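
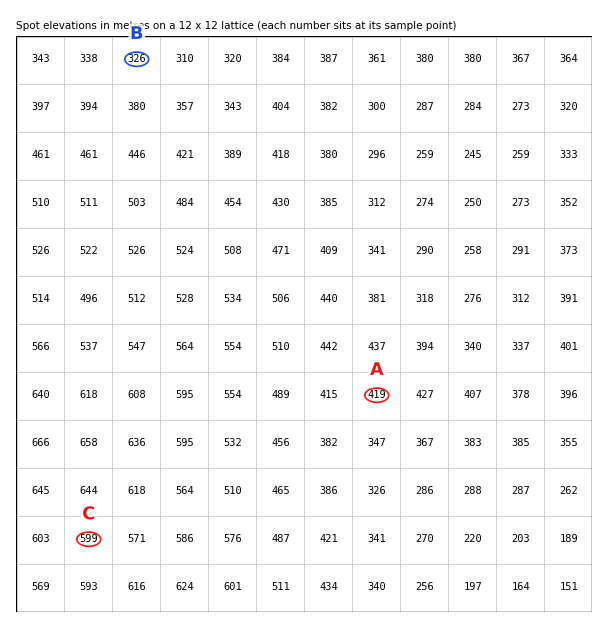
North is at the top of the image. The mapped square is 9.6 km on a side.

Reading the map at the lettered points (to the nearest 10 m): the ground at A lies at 420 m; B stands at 330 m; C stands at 600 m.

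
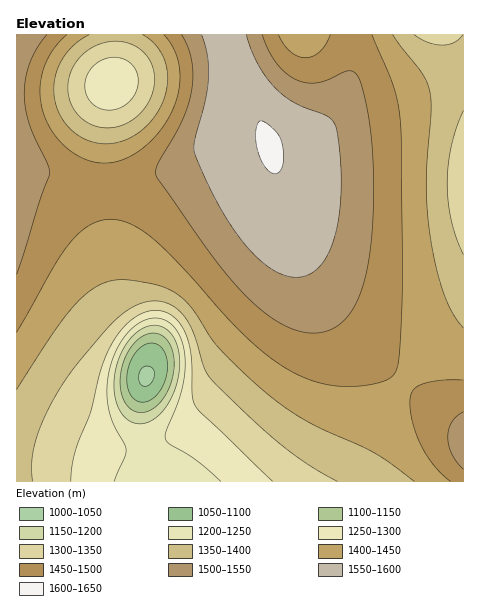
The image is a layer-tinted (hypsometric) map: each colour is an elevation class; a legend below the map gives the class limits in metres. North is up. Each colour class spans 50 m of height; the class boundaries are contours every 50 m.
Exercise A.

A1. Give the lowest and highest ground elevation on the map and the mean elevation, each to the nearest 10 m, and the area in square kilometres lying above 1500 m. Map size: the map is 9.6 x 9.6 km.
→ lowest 1040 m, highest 1600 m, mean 1430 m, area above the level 23.3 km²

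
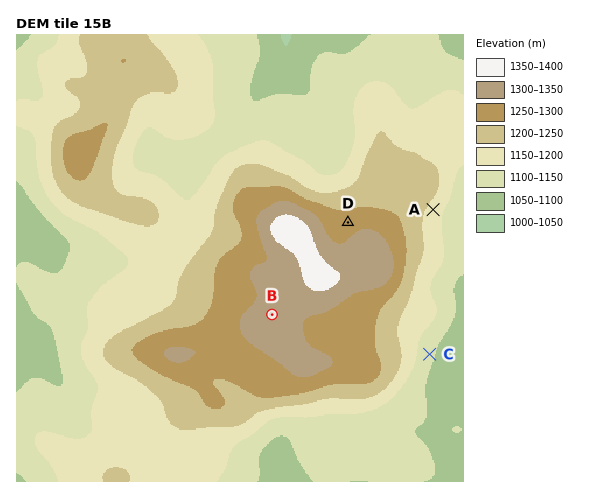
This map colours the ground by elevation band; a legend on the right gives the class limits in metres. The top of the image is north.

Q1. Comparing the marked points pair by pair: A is below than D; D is above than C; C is below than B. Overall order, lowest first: C A D B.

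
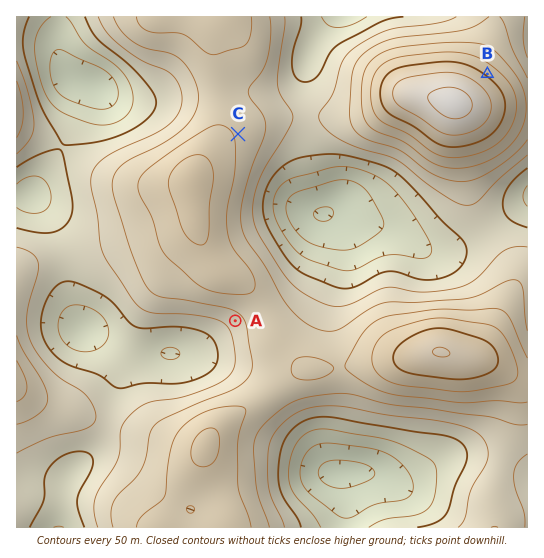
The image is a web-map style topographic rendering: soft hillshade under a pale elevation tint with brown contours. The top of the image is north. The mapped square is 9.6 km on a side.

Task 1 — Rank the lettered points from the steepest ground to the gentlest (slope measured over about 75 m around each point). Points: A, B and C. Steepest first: B A C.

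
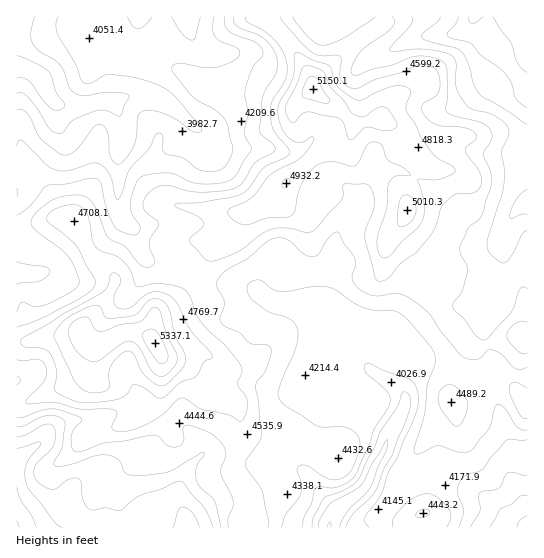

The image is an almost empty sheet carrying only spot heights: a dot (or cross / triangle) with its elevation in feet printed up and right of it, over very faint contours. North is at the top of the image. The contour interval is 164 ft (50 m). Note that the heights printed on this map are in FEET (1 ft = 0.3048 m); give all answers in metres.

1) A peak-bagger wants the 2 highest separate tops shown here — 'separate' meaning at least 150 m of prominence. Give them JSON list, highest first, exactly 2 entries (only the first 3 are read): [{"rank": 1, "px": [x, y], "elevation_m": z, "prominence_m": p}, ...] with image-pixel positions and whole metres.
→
[{"rank": 1, "px": [155, 343], "elevation_m": 1627, "prominence_m": 551}, {"rank": 2, "px": [313, 89], "elevation_m": 1570, "prominence_m": 194}]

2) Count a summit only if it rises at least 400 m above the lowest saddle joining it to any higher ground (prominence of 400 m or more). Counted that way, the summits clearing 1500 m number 1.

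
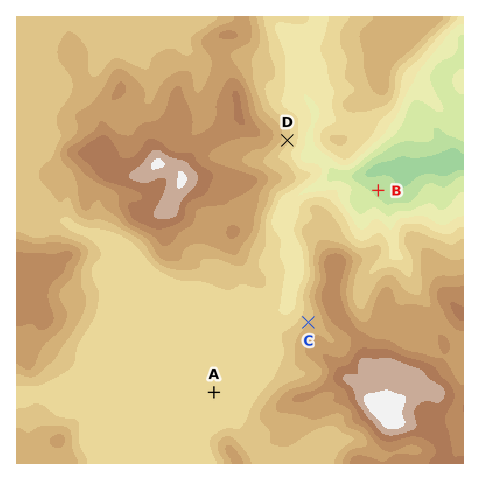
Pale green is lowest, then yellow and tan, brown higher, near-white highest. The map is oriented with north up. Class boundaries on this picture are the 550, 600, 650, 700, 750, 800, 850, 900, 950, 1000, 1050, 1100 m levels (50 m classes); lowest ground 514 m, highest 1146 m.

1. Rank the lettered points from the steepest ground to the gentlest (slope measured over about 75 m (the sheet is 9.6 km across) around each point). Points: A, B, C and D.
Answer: D C B A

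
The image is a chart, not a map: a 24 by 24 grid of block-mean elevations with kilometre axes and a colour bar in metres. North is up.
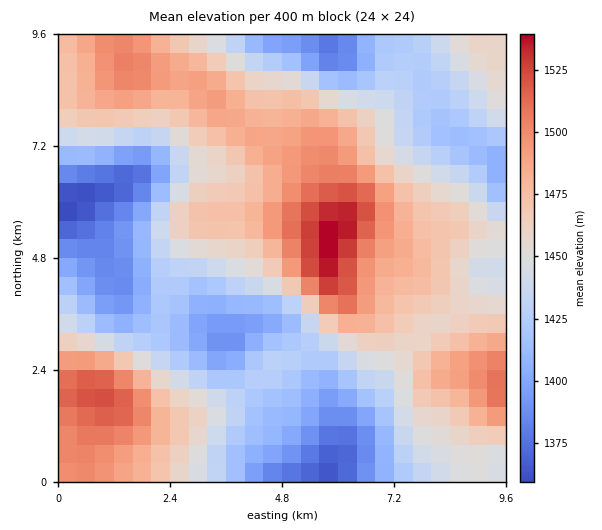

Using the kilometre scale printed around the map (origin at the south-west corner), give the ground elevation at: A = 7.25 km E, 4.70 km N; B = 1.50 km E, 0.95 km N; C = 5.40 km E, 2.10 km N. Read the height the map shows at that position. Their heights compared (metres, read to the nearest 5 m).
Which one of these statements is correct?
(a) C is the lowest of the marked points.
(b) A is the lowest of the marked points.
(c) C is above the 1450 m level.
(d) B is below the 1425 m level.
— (a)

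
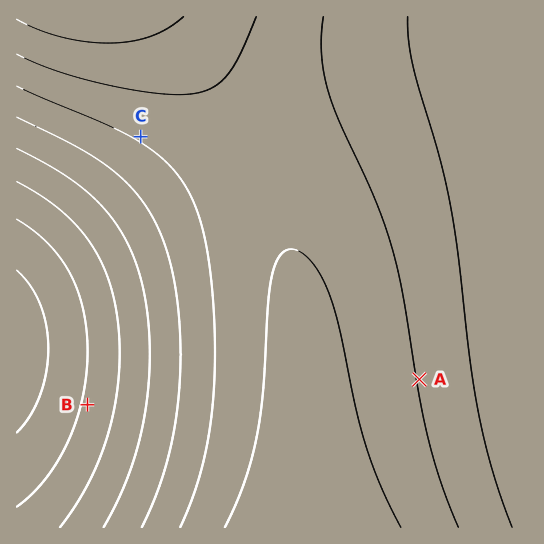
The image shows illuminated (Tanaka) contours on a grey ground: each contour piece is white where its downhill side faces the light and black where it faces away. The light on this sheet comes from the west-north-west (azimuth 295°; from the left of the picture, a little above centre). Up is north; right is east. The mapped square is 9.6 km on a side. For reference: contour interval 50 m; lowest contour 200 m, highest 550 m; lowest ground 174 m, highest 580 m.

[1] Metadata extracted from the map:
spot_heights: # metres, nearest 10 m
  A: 450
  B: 260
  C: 460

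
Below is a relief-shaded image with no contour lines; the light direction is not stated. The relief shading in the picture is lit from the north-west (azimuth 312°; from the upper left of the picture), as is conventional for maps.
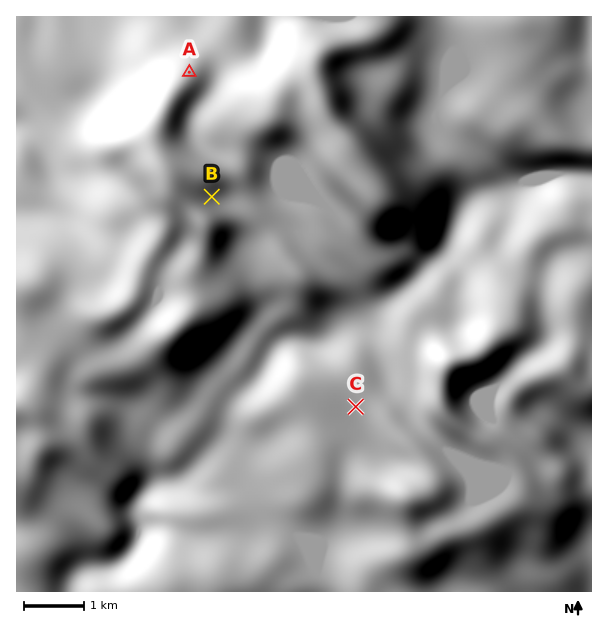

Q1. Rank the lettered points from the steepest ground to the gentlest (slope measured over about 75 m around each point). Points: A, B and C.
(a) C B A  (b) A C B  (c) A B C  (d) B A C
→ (c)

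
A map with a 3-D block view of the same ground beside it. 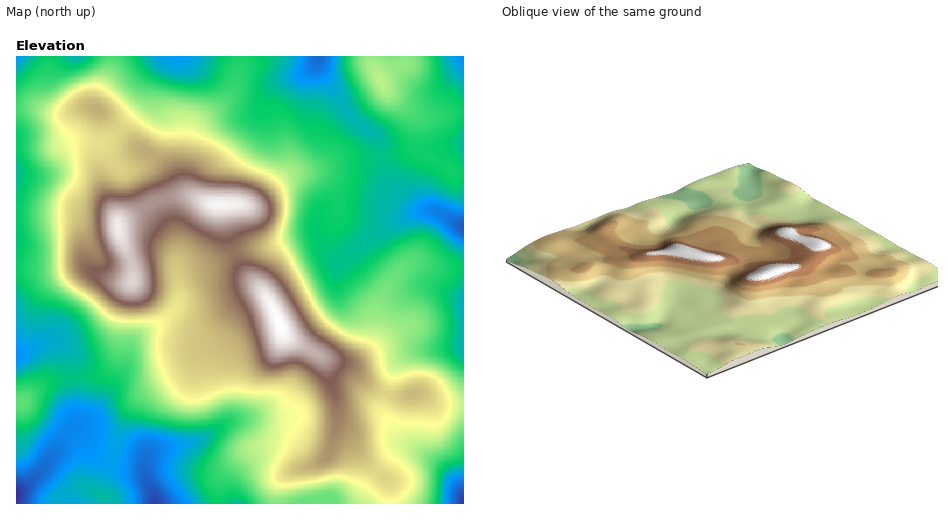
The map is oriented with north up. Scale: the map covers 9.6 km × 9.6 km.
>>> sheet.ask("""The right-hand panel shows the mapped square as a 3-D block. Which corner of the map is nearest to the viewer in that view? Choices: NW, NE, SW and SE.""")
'NE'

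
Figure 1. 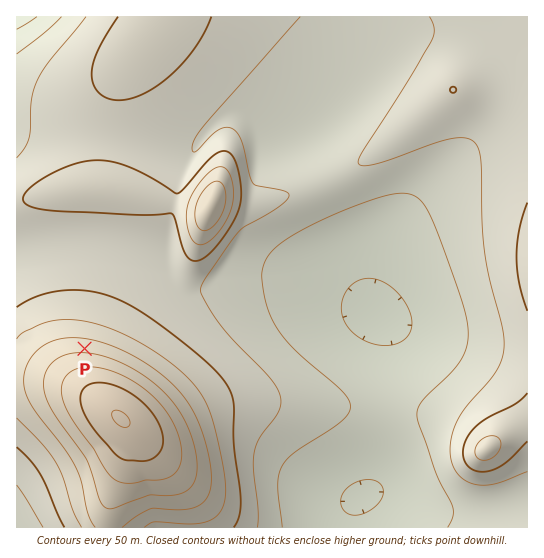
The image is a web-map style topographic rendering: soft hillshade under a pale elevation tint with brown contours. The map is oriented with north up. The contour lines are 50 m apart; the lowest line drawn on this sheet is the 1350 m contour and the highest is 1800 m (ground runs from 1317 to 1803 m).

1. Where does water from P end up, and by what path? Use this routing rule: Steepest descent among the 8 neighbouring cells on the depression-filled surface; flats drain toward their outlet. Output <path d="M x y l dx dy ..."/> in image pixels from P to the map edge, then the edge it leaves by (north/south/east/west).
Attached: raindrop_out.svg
<path d="M85 349l0-99-4-4-47 0-1 1-16 2"/>
exit: west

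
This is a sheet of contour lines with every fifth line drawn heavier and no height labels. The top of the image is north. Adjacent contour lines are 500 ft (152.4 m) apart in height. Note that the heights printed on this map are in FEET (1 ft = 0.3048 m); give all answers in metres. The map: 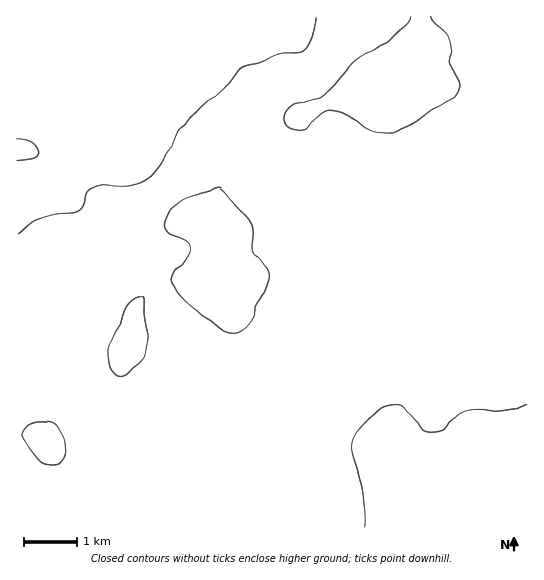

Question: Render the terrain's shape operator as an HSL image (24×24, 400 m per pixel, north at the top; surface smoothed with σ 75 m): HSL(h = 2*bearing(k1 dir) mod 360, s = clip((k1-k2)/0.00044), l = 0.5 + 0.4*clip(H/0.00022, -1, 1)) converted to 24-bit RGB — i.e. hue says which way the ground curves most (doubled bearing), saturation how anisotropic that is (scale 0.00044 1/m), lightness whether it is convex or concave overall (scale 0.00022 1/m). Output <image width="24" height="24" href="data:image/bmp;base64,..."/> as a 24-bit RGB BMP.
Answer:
<image width="24" height="24" href="data:image/bmp;base64,Qk32BgAAAAAAADYAAAAoAAAAGAAAABgAAAABABgAAAAAAMAGAAATCwAAEwsAAAAAAAAAAAAA9tXijgWsfHWBgH9/gIB/gIB/gIB/gIB/gIB/gIB/gIB/gIB/gIB/f3+AITd2n2BquKFlp1REd2M2gLA1jqxOZn92eoaDg4uDWycAdFkBRoE5fIB9gIB/gIB/gIB/gIB/gIB/gIB/gIB/gIB/gIB/gH9/LCJUhINSvLFji25UtX22oLy9tI6NW4JtX39ig4ZpdBBu/+WXAME5JoV4f3+AgIB/gIB/gIB/gIB/gIB/gIB/gIB/f3+Ag1iGYzGKVXOHvZlxbrWKX9G9lcbLw2XLvneZZ2J8gH9fCC2s5PXWwNvzByh3fX6AgH9/gXdwgYRWeIF3f4B/gIB/gIB/f3+AR2CRQC/Qk2nKvNTJo9S/W+TTRknV1C3f1qbAn4PYmIvTdqj/8fXWzxhZSxQ+UG0bVWYupiY2kNhpLKCPfn+Af4B/f4CAf3+AcYF9FlxsX6DA0LS63MalNNhXDBMudU+31+zqhZLstK3uXZDF8EWf/1irpCzN0auzH4KiY8PF2NWbMld0c32Af4B/f4B/gIB/f4CAPnp8J4Bhab125+3e1ojUDQ9hQeSSg8F0cD5QlnUmVEYlPyYm7lRny2Sx1JaNaEWgNHNc06xvkXVFH2k3c4F4f4B/f4B/f3+Ae4CAIIxgHtMVlLUQlh4FalcdUX4MRkUJQzIbxLxjbkFrVEBWmpZWynWHxYyOz4ymN6LIgZOz1oLEvFhpE14lXYFkf4B/f4B/f4B/d4F2d4NMf3tEgnVbgH52gIB2foB2N3lcbbo1Ry9YhGJeSppep3SYvqWg1LSoXH6hYF99lV985Ed207BMBYBHYIOEf4B/f4B/gIB/f3+Af4B/f3+Af3+AgIB/f3+AdoF+bYdeNyGAsIdgUMNtQ2+NwJx81MGLjWCNcUh0dCc5sWA08vXQLMSyHFJpf4B/f4B/f4B/f3+AgH9/gIB/gH+Af4B/f4B/f4B/e39+Jwd84sSgZsuAIE+IxZWY1aeRllJ1ciF0tUefv+TN5PDWs1B6DjYyP35PfoB/f4B/f4B/gH9/f4CAf3+AgH9/gIB/f3+Afn6ABgwv8d2ZmM1lGVFunF2tz5ybxHXVMBb2x9br1e3n06XW557tb2XpJJzSX22Ef4B/f4B/f4B/gIB/gIB/f4B/f3+Af3+Af4CABwYw6O+b1tyPIldiKZOKw6aWq1BCHWM2oNFXwblkoWtAp7hatj+fkzJsRHFbfIB9f4B/f4B/f4B/f4CAf3+AgH+AgIB/f4B/ACfW0vnt6Njzn2DvJneTeCE49QAMkr42Rb8YingotcJTqpRJYzw8hVCxfni6Q5SNf3+Af4B/f4B/f4B/gIB/gH9/gIB/f3+AHZbddM6Elyw2lRMZjzFaHUGp2dDx8drwrpLQn9fSf73Lx1O/i6PAPmifroyeeUyjfn6Af4B/f4B/f4B/f4B/f3+AgH9/gIB/NUEHIi4FaR4jj8rVpN/6WZz/a1zm7t3t55Ly3qKMcEhWYa9trWSYhUmJiIxkg195f3+Af4B/f4B/f4B/f4B/f4B/gIB/f3+AfZIcArIpALdyTfJ1K9FWEw0mZT4g0Y8Vtgks+L6YnXGOpZJGUkQxhYJHUX9bfX2AgH9+f4B8f4B/f4B/f4B/f4B/gH9/gH560+P4mLzsKZh/Np0QPkEYFg8kWnA3tKxEV7298t3Z1WzZ6EKQlTdFf68wLn9DYUAubDgGXnMAIW0RaYFqf4B/f4B/glpysTcV0atrtDFeo2NvhKRiLkZOETpKOn2Ktb2YR5dS0sc6qCRz8i1z3JLH4c++Py1nPQ8y2Xpz7eW7L68kATgFLnU0f2txfhx20dOzsJ1blmp5oaqJnXmSTkiYJVR1FJWCZMCmsYLMv5Gmcx6n4MLhwb/j9NP4yzb/VIH3yfj62qbz/7DfuWFWClUcCGErI6bcwdTUo59rjY1xpbGLdYWeaUeVXVuDIIRWF4Q0MXZkyVdyN4jCnOHa1d/td17774D/78HromBybDBi5pWY4NrxwdP/X6P/CnSqga56npF+g6d2erVxb1yLgzGHkYBlW4RiNXcwDyQWbmsknetQGpAlqNMdJA8igRxK983S137kYkbQ2erc6PLVO5KKbTp5MjZpYpBTm5RvtqZioLY0LVlPQDyTt424ok50gGRDIjo8GKMqlulPR3pDhY06LRA0Hqc3YPJsumLy55vz1cyw78O4vECQNC9TVnFXTHhYlo+Rroid18q6MHGvLlZyeE5zv22rp5fIRFPac9G9g7tZZ3ZFVFg3JCA3xNs1VJMAGSgLck8A/84e1csY1ywxVTiYfoGZU1qE"/>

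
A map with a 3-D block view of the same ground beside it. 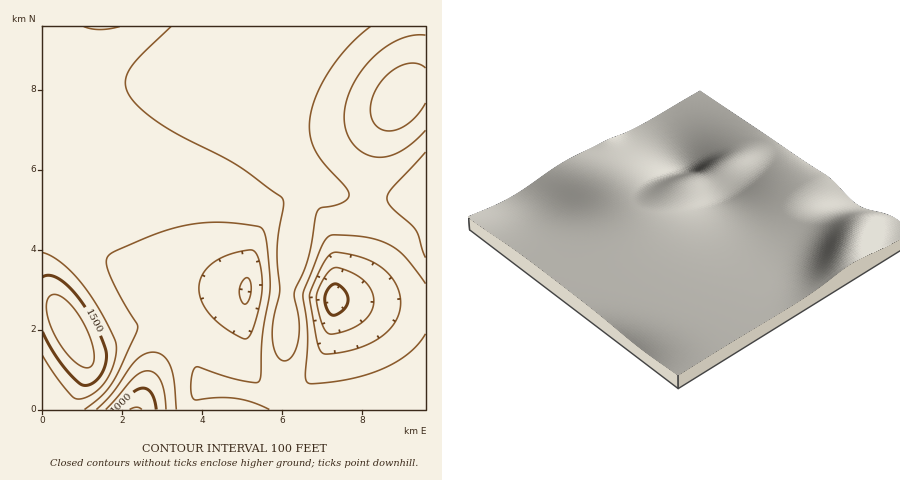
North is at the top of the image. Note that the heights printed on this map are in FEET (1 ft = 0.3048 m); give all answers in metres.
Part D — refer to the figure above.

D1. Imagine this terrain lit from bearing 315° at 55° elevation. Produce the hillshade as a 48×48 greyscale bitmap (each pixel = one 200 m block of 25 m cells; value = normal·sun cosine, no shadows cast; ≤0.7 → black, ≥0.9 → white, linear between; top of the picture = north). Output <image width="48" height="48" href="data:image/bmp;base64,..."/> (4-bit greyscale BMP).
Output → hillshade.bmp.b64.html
<image width="48" height="48" href="data:image/bmp;base64,Qk32BAAAAAAAAHYAAAAoAAAAMAAAADAAAAABAAQAAAAAAIAEAAATCwAAEwsAABAAAAAAAAAAAAAAABEREQAiIiIAMzMzAERERABVVVUAZmZmAHd3dwCIiIgAmZmZAKqqqgC7u7sAzMzMAN3d3QDu7u4A////AJmYYxABNoq8y5iIiIiZmZmaqqqqqqqqqpmZdCABNXq8y6mIiImZmZmaqqqqqqqqqpmZhSEAJHmru6mZmZmZmYmaqqqqqqqqqqmZhkEAJGiru6mZmZmamYiJqqqqqqqqqqmZh1MRJFeau6mZmZmqmYd4qqqqqqqqqqmZh2QiNFeJqqmZmZqqqXZnmqqqqqqqqqmZh3VDRFeJqqmZmaq7qXZmiru7u7qqqqqZh3ZlVWeJmqmZmaq7uYZWeru7u7uqqqqZh3d3ZneImZmZmarMuoZVebu7u7u6qqqph3d4h3iImZmZmavNy4ZEabu7u7u7qqqph3eIiIiJmZmZmZvN25ZEWLu7u7u7qrqph3eImZmZmZmZmZvd3JdEWKu7u7u6qruph3iImZmZmZmZmZvN3KdDR6u7u7uqqrupiIiJmZmZmZmIiJrN3KdDRpqqqqqqqrupiIiZmZmZmIiIiIrN3JYyNYmqqqqqqrqZiImZmZmYiIiIiIm93JYxFHiZmZqqqbqZmJmZmZmIiIiIh3i8zJYxE2iImZmZmaqZmZmZmZiIiIiId3iszKdCE1eIiJmZmaqZmZmZmYiIiIiId3ebzKhTI1d4iImZmZmZmZmZmYiIiIiId3ebzLlkNGd3iIiZqpmZmZmZmYiIiIiIh3eKzLl1RWd3iIiZqpmZmZmZmYiIiIiIiHeKvLqGVmd3iIiZmpmZmZmZmYiIiIiIiIiJu7qHZnd4iIiZmpmZmZmZmYiIiIiIiIiJq7qYd3iIiIiZmZmZmZmZmZiIiIiIiIiImqqYiIiIiJmZmZmZmZmZmZmIiIiIiIiImaqZiIiImZmZmZmZmZmZmZmYiIiIiJmZmZmZiIiZmZmqqpmZmZmZmZmZmZmZmZmZmZmZmZmZmaqqqpmZmZmZmZmZmZmZmZmZmZmZmZmZmqqqupmZmZmZmZmZmZmZmZmZmZmZmZmZqqq7u5mZmZmZmZmZmZmZmZmZmZmZmZmZqqu7u5mZmZmZmZmZmZmZmZmZmZmZmZmZqqu8zJmZmZmZmZmZmZmZmZmZmZmZmZmZmqu8zJmZmZmZmZmZmZmZmZmZmZmZiIiZmqu8zJmZmZmZmZmZmZmZmZmZmZmYiIiImaq7zJmZmZmZmZmZmZmZmZmZmZmIiIiIiZq7zJmZmZmZmZmZmZmZmZmZmZiIiIiIiJmrvJmZmZmZmZmZmZmZmZmZmZiIiHd3eImqu5mZmZmZmZmZmZmZmZmZmZiIiHd3d4iaq5mZmZmZmZmZmZmZmZmZmZiIh3d3d3iJqpmZmZmZmZmZmZmZmZmZmZiIh3d3d3eJmpmZmZmZmZmZmZmZmZmZmZiIiHd3Z3eImZmZmZmZmZmZmZmZmZmZmZmIiHd3Znd4iZmZmaqqqZmZmZmZmZmZmZmIiHd3dmd3iJmZmqqqqqmZmZmZmZmZmZmIiId3d3d3iJmZmqqqqqqpmZmZmZmZmZmYiIh3d3d3eJmZmqqqqqqqqZmZmZmZmZmYiIh3d3d3d5mZmqqru7qqqpmZmZmZmZmZiIiHd3d3dw=="/>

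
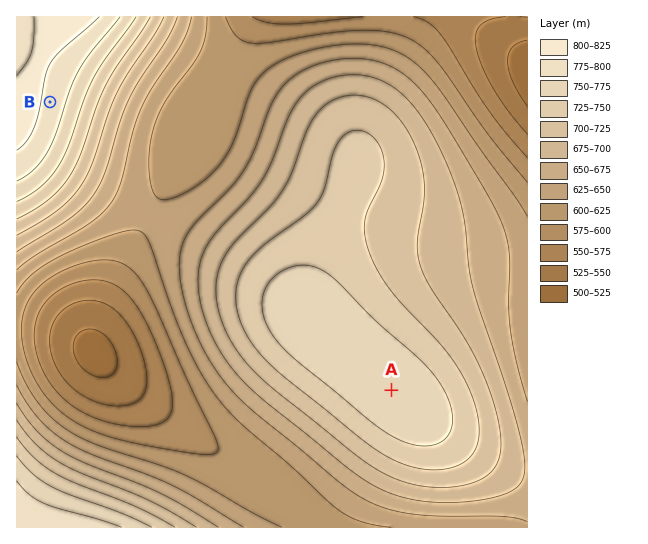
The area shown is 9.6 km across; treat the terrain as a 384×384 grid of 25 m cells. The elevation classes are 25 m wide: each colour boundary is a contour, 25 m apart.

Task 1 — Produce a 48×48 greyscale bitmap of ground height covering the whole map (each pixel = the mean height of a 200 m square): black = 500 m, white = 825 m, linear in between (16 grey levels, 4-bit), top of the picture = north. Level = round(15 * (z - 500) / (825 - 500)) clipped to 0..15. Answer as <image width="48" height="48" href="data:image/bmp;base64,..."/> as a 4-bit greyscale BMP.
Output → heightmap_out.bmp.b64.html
<image width="48" height="48" href="data:image/bmp;base64,Qk32BAAAAAAAAHYAAAAoAAAAMAAAADAAAAABAAQAAAAAAIAEAAATCwAAEwsAABAAAAAAAAAAAAAAABEREQAiIiIAMzMzAERERABVVVUAZmZmAHd3dwCIiIgAmZmZAKqqqgC7u7sAzMzMAN3d3QDu7u4A////AN3d3d3czLuqmYd3ZmZVVWZmZmZmZmZnd93d3czMu6qZiHdmZVVVVmZmd3d3d3d3d93czMu7qpmId2ZlVVVVZmZ3eIiIiIiIiNzMu7qqmYh3dmZVVVVWZnd4iJmZmZmIiMy7uqmZiHd2ZlVVVVVmZ3iImZqqqpmZiMu6qZiHd2ZmVVVVVVZmd4iZmqqqqqqZmLupmId2ZmVVVVVVVWZneImaqru7u6qpmLqYh3ZlVVVURFVVVmZ3iJmqu7u7u7qpmKmHdmVURERERFVVZneImaq7vMzMu7qpmJh2ZVREQzRERFVWZ3iJmqu7zMzMy7qpiIdmVEMzMzNERVVmd4iZqru8zMzMy7qpiIdlQzMiIjM0RVZneImaq7zMzMzMy7qZh3ZUMyIiIjM0RWZ3iZqqu8zMzMzMu6qZh2VDMiERIiNEVWd4maq7vMzMzMzMu6qYh2VDIhERIiNEVneJmqu7zMzMzMzLu6mYd1QyIRERIjNFZniZqrvMzMzMzMy7uqmYd1QyIRERIjRFZ4iaq7zMzMzMzMu7qpmIdlQyIRERIjRVZ4mau8zMzMzMzLu6qpmIdlQyIRESIzRWeImqu8zMzMzMy7uqqZiHdlQyIhEiI0VWeJmrvMzMzMzMu7qqmZiHdlQzIiIiM0VmeJqrvMzMzMzLu6qpmYiHdlRDMyIzNEVniJqrvMzMzMy7uqqpmYiHdmVEMzMzRFVniJqrvMzMzMu7uqqZmIiHdmZVRERERVZniJqru8zMzLu7qqmZmIiHdnZlVUREVVZniJmqu7vMu7u6qqmZmIiHdod2ZVVVVWZniJmqu7u7u7u6qqmZmIh3doh3ZmZVVmZneImaqru7u7uqqqmZmIh3dpmId2ZmZmZneIiZqqu7u7uqqqmZmIh3dqmYh3dmZmZmd4iZmqqru7uqqqmZmIh3drqpmId2ZmZmd3iJmaqqu7uqqqmZmIh3ZruqmYh3ZmZmZneImZqqq7uqqqmZiId3Zsy7qZh3ZmZmZmd4iZmqqru6qqmZiId2ZdzLupiHdmZVZmZ3iJmqqru7qqqZiHdmVd3MupmHdmVVVWZ3iJmaqru7qqmZiHdlVN3cu6mIdmVVVVZneImaqru7qqmYh3ZlRO3cy6mIdmVVVVZmeImaqqu7qqmYh2ZVQ+7dy6qYdmVVVVVmd4iZqqqqqqmYd2VUM+7dzLqYd2VVVVVmd4iZqqqqqpmIdmVDMu7t3LqYh2ZVVVVWZ4iZmqqqqZiHZlRDIu7t3Lqph2ZVVVVWZ3iJmaqqmYh3ZVQzIe7t3Muph3ZlVVVWZ3eImZmZmId2ZUMyIe7u3cupmHdmVVVWZneIiJmZiHdmVEMiEe7u3cu6mIdmZVVVZmd3iIiIh3ZlVDMiEe7u3dy6qYd2ZVVVVmZnd3d3d2ZVRDIhEe7u7dzLqZh3ZlVVVVZmZmd2ZmVUQzIhEd7u7t3MupiHZlVVVVVVVWZmVVVEMzIhEd7u7u3cu6mHdlVURERERVVVVUREMzIiIt7u7u7dy6mIdlVEQzMzNEREREQzMzIiIg=="/>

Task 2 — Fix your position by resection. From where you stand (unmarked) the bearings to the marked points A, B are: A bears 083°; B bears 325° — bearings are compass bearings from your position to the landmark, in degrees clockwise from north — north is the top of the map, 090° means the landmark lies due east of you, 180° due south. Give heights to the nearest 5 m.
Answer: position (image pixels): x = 263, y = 406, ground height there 665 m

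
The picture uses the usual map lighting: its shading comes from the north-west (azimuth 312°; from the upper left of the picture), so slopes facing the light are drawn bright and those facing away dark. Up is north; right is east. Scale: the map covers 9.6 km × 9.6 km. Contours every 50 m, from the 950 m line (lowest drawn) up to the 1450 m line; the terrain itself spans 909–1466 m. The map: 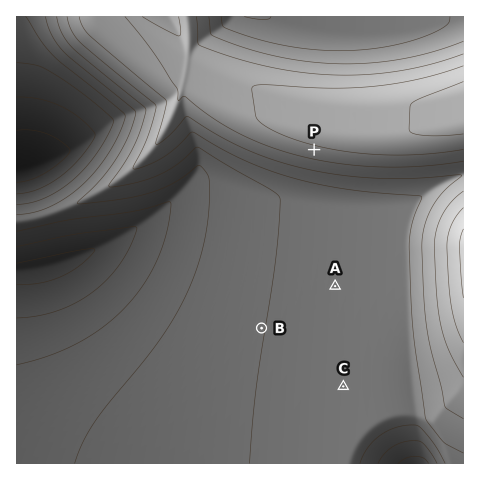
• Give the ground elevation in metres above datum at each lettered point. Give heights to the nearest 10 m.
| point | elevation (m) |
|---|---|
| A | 1220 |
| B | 1200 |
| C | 1220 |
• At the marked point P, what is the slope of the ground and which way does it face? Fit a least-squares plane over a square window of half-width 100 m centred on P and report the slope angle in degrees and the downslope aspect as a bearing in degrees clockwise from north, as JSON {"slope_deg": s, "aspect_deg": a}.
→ {"slope_deg": 9, "aspect_deg": 193}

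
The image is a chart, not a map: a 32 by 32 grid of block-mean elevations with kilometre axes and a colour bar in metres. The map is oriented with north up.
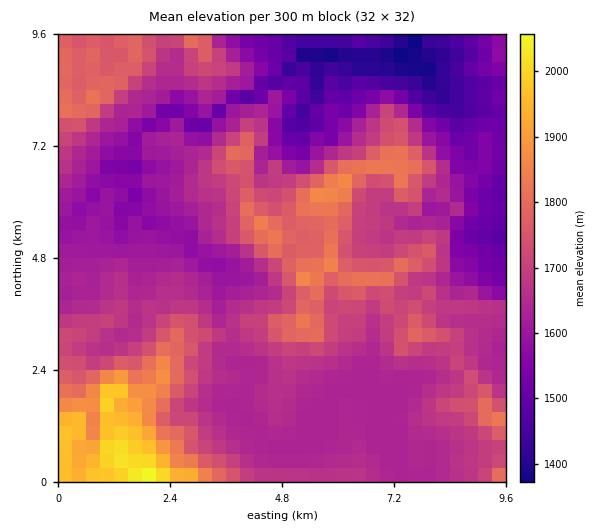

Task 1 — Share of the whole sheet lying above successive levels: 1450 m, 96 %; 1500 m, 91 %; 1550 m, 85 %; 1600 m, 76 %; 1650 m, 53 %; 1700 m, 32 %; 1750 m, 21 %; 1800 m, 12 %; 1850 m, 6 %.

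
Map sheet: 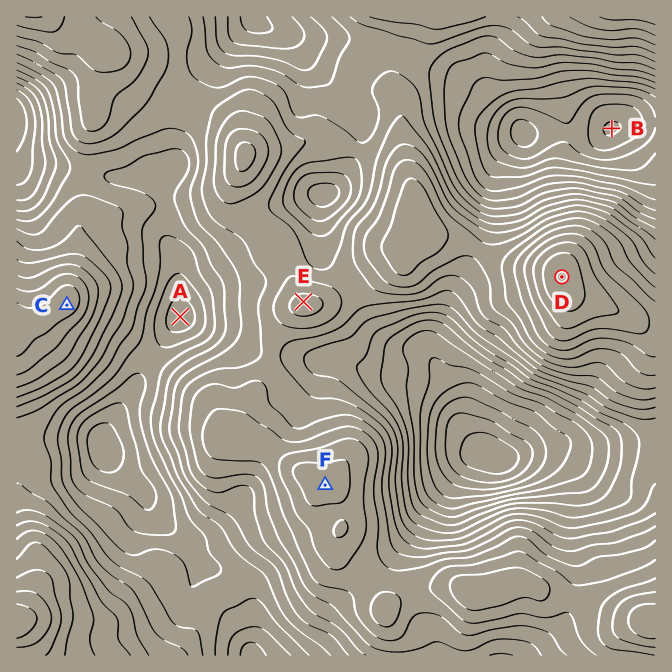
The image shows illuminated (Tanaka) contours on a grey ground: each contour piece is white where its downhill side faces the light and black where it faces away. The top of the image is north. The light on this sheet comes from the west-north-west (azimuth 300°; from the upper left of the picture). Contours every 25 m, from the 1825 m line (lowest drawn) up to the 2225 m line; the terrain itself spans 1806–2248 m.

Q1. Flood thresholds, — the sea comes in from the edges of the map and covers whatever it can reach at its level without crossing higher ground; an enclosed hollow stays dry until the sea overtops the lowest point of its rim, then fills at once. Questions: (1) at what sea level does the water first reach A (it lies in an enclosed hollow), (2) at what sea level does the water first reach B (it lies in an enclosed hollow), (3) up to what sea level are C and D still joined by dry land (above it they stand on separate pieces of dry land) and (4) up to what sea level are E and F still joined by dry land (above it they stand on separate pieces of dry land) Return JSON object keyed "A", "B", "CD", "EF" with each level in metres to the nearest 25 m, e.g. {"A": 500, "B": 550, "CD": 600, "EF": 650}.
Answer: {"A": 1975, "B": 1875, "CD": 2000, "EF": 2050}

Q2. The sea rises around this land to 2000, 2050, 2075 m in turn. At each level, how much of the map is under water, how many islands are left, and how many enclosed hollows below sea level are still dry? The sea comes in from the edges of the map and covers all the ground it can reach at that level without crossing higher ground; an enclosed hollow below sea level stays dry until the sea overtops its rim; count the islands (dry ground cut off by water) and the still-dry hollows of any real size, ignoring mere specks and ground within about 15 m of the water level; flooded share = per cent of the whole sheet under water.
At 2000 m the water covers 23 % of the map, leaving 0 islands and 2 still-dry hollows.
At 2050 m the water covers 56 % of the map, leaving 0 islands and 0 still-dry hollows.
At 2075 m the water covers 68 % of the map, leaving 2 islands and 0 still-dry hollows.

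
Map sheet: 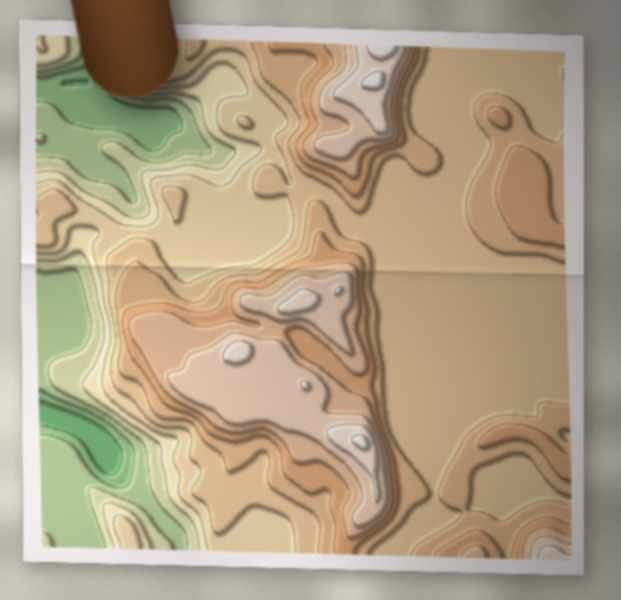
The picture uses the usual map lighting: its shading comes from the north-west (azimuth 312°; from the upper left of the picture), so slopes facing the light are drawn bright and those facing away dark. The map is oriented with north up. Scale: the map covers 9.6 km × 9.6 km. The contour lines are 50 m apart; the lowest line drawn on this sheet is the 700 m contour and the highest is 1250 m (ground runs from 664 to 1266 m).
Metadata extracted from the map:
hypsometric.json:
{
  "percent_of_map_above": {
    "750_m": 96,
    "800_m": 88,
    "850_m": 83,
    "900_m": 79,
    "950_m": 69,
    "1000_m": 38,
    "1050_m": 25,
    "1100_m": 16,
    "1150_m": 10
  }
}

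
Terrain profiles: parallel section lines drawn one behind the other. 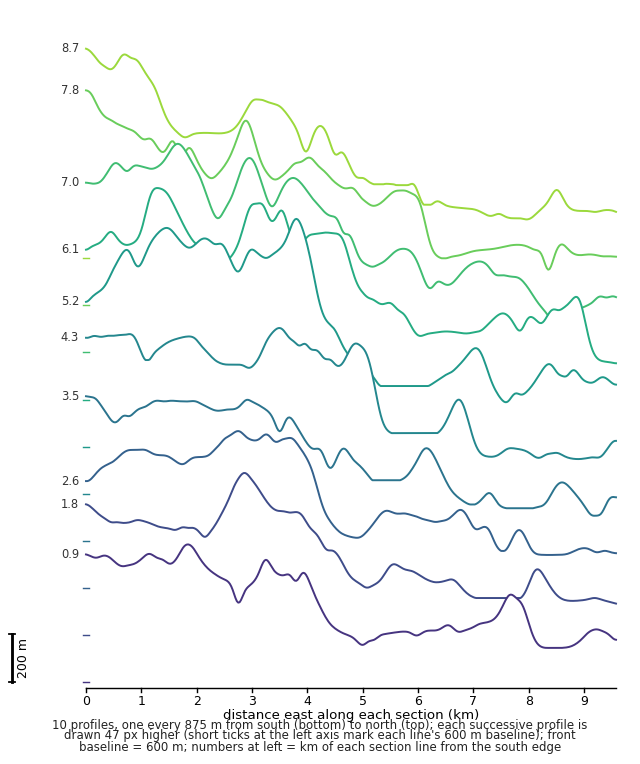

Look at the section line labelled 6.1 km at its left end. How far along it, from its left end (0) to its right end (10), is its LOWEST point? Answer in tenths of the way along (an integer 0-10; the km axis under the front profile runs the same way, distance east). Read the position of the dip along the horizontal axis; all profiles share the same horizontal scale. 10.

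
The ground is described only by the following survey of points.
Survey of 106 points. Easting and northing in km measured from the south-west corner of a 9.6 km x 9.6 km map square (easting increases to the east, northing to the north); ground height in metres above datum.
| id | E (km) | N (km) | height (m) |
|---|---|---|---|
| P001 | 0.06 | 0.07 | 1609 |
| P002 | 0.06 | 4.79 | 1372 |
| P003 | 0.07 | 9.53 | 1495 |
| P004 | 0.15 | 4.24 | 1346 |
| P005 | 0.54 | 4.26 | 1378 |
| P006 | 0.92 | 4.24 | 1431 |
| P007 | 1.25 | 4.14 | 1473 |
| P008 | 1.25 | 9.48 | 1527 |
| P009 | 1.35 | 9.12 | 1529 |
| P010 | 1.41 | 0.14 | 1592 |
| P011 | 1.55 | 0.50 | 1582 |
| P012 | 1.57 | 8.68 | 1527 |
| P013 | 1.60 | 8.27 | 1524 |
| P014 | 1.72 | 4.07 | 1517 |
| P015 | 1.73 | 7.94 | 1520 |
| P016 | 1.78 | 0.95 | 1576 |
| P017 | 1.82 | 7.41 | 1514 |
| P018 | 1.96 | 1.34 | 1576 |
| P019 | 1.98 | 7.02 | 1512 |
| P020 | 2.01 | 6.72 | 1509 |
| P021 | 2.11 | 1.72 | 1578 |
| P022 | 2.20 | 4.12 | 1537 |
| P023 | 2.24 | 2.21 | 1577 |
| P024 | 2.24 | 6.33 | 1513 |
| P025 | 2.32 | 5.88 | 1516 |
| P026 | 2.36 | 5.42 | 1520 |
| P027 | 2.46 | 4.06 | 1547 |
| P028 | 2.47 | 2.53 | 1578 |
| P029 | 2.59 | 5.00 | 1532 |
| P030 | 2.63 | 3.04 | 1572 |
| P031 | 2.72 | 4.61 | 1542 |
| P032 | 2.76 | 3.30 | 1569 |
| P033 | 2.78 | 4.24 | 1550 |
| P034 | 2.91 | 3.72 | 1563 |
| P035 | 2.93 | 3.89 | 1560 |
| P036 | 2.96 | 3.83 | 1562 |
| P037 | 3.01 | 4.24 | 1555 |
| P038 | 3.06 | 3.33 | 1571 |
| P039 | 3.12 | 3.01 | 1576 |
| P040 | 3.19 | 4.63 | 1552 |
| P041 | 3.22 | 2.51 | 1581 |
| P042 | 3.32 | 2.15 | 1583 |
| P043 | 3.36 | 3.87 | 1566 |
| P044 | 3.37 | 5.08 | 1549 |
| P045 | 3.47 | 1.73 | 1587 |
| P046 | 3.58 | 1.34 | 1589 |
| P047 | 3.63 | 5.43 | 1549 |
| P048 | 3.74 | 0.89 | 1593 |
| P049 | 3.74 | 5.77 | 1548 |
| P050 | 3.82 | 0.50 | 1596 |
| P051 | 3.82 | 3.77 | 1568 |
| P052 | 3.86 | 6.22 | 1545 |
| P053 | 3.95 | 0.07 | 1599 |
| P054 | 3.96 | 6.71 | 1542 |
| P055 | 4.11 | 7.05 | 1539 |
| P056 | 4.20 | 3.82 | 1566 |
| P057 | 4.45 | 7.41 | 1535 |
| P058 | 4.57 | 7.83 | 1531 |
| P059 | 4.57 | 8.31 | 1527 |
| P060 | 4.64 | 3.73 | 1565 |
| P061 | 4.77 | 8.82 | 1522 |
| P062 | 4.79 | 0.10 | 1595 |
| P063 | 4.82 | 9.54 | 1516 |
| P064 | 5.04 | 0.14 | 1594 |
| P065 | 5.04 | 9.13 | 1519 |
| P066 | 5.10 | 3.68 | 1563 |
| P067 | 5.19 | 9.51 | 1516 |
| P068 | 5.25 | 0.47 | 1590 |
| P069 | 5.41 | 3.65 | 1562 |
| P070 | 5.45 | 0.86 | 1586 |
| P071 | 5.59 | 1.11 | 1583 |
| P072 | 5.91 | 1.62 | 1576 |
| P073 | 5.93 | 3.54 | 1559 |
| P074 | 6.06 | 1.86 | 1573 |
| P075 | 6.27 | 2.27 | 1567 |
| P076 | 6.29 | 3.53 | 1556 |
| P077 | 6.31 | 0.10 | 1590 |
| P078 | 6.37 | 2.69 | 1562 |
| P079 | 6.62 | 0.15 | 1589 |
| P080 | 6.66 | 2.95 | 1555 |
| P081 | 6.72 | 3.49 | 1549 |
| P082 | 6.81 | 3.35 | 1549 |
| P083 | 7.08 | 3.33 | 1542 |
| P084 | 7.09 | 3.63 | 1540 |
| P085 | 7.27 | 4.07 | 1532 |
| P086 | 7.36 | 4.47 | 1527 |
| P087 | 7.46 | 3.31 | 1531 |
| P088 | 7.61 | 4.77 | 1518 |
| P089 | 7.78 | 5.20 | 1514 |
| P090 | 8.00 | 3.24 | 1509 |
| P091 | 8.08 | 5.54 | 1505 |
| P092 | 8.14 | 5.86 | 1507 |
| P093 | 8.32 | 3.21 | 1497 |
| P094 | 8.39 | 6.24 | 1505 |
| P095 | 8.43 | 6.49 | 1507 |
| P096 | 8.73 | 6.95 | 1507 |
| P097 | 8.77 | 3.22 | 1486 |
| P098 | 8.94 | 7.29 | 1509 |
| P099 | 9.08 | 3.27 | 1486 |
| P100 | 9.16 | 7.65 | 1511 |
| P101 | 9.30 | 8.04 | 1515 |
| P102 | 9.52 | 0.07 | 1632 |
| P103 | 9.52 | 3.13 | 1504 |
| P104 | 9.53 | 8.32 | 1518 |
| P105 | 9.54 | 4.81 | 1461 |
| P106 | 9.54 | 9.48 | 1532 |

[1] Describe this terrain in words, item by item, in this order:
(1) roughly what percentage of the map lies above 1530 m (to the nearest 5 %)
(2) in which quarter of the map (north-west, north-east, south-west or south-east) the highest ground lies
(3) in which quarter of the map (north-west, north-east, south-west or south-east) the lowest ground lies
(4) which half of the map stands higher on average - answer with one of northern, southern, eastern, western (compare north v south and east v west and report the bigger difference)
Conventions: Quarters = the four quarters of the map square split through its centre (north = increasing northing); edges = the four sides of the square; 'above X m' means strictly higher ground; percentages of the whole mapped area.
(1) Ground above 1530 m makes up about 50 % of the sheet.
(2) The highest ground is in the south-east quarter.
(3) The lowest point lies in the south-west quarter of the map.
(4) The southern half stands higher on average than the northern half.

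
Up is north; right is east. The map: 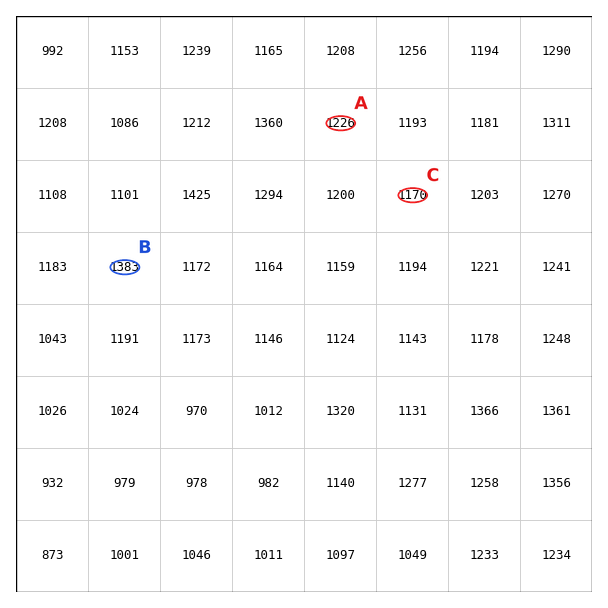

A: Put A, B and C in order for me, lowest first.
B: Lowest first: C A B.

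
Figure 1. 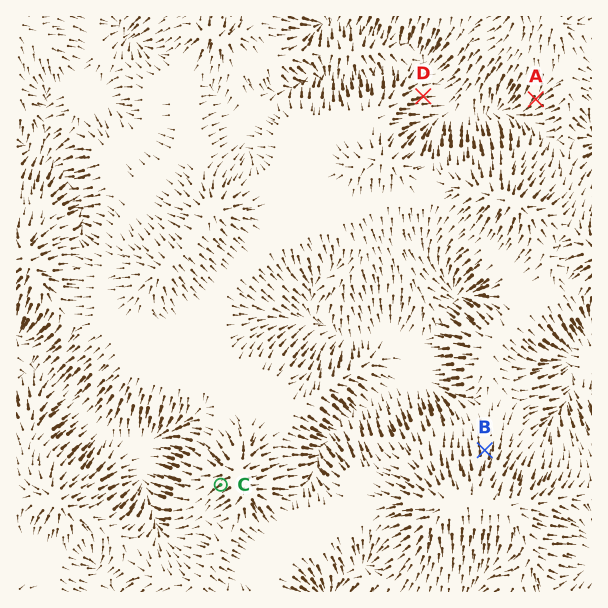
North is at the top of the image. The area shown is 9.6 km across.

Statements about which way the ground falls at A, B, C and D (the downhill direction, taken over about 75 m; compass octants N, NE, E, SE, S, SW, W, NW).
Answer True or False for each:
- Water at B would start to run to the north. True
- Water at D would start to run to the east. True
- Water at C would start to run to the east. False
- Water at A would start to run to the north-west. False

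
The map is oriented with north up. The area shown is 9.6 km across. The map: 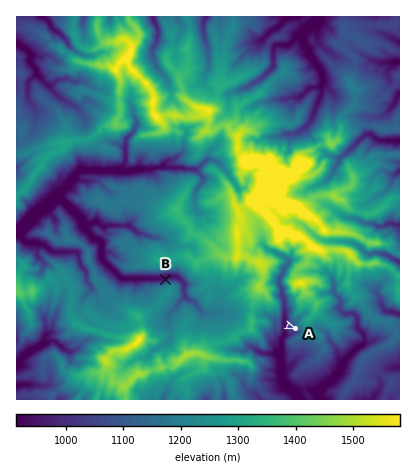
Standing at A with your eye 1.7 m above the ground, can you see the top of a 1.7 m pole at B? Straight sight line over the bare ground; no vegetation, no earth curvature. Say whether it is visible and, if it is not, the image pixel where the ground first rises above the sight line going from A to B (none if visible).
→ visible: false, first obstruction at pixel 279 322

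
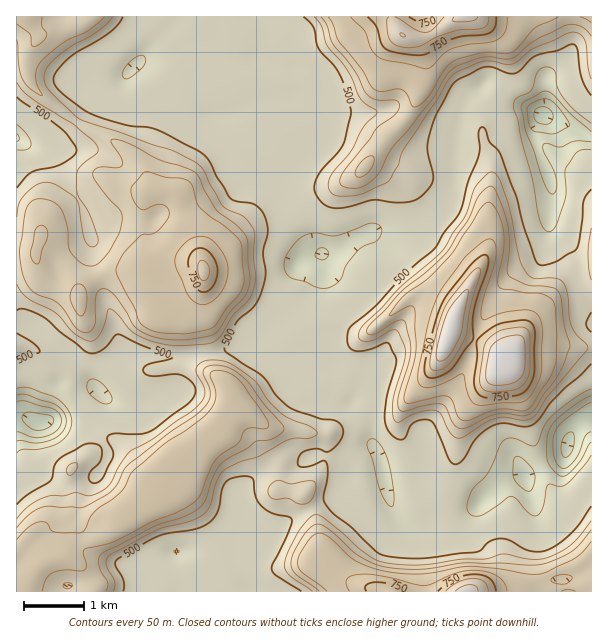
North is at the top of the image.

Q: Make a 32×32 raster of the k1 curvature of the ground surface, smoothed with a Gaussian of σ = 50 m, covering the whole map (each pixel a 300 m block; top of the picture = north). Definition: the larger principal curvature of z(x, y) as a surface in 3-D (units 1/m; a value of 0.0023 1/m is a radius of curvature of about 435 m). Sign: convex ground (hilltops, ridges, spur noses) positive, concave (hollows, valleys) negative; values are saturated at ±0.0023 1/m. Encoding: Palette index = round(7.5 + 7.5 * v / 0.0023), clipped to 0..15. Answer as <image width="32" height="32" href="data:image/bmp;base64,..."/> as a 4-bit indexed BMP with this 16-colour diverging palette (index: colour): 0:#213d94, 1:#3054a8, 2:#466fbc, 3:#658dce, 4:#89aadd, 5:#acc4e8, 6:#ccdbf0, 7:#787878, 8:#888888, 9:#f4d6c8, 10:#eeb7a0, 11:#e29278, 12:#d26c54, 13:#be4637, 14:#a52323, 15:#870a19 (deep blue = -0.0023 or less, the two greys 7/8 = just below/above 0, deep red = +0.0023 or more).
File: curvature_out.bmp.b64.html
<image width="32" height="32" href="data:image/bmp;base64,Qk12AgAAAAAAAHYAAAAoAAAAIAAAACAAAAABAAQAAAAAAAACAAATCwAAEwsAABAAAAAAAAAAlD0hAKhUMAC8b0YAzo1lAN2qiQDoxKwA8NvMAHh4eACIiIgAyNb0AKC37gB4kuIAVGzSADdGvgAjI6UAGQqHAKloy4iIiIiJvK3Kqt/KqZqKu6Z4mYiIrbnLiImZqazaqInLiHiIiIm8l3h4h5l2fMmInNp4iIh4yoiIiImIiHibmbqbyqh4iLeIiIinmomIiYl6qIq3ebvHiXmIl4qKqIeqaLmIxnioqXl5iJmYfZy7rJibqLqIl3mJiYioh5xauLqJiMuaqaq8mIp4yIe5a3VsiIeJya3LmZmsZsx3yXlp25iHh4y7d3h4j7msqti4u5l5iHaO2XiIiIvam9u6i3iZmIma/YiIh4d4z5jbupipiKh4iJh3iHead5+5y7ibd423rMzKeIiIr8id+Zrpl3eOmKqInHiIiIj8mveIqoebrIioicrJiYmIj7j9iquoqoq6mIj5yZiHmIi7j4h4qLmYeZmL2beWh5mIibzYd4iql2iYiam4iXiIiIe62YmIqpiHmImqmYmZl4iIfcmHl7qYiJmZp4iIiYiIiHvYiJiaiJqaqph4eJzKmJiK2JeZiIq4iomXiHiJzpmYeMinqal3itmIiIiId3y4d3iZm5upeuyIh4iIiIeJzId5i6mXmOx3iIiHiIiHeI23iIxknJ+niIiIiIiHh4qY6XibudnpaIiJiIiIiId7qaxneaiY2neJeIiIh4iHqpiauYx4iLu5iJiIeIiIiri96nm8qHa5rcmIiIiId2uYzY/syKua"/>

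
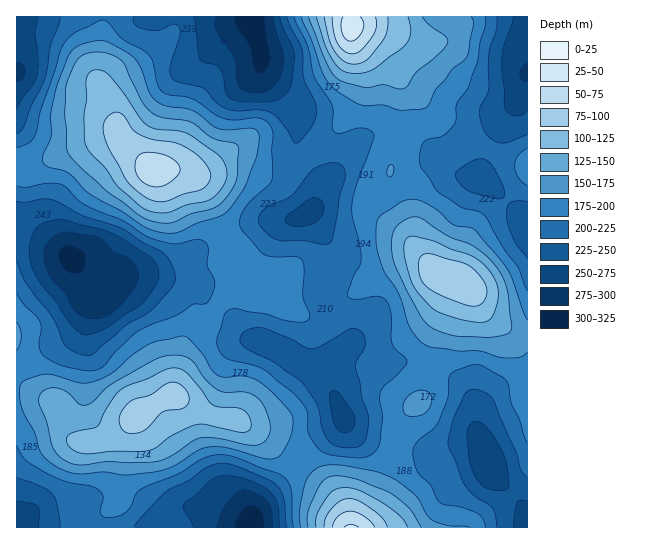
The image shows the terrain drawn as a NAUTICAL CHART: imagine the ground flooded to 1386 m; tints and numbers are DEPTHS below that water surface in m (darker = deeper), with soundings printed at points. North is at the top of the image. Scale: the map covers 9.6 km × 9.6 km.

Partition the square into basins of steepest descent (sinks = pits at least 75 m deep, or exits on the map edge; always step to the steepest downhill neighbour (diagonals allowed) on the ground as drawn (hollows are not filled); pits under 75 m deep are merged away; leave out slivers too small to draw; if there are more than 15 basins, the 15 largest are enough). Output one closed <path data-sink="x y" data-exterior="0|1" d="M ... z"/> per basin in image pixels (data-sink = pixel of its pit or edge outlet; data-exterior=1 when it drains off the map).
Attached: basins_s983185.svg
<path data-sink="253 17" data-exterior="1" d="M350 16l-247 0-4 63 14 30 4 20 11 17 26 25 25 0 16 8 9 8 11 18 24 50 1 14-3 13-14 17-12 22-20 14-6 8-12 51 30 19 11 4 21 3 24 15 44 37 20 13 18 21 7 20 7 2 22-37 24-69 24-28 8-31 3-25 15-37 4-18-4-6-16-5-23-30-3-24-12-20-8-20 2-11 13-22 1-7-2-51-7-21-5-9-13-13-27-17z"/><path data-sink="70 258" data-exterior="0" d="M118 129l-8 8-31 10-46 18-17 2 0 222 43 14 9 28 7 9 7 3 19 0 12-4 12-10 9-16 39-19 14-53 4-6 20-14 12-22 14-17 3-13-3-18-33-64-17-14-16-4-17 2-26-25z"/><path data-sink="527 73" data-exterior="1" d="M527 16l-68 0-3 14-7 7-14 6-12 0-21-8-32-8-18 0 26 17 13 13 5 9 7 21 2 51-1 7-13 22-2 11 4 12 16 28 4 27 22 27 23 8 15 13 10 16 12 12 16 11 11 4 6-1z"/><path data-sink="251 525" data-exterior="0" d="M22 389l-6 1 1 138 332-1-4-13-9-16-13-13-20-13-38-33-30-19-21-3-11-4-28-18-5 0-36 18-9 16-12 10-12 4-19 0-7-3-7-9-9-28z"/><path data-sink="489 463" data-exterior="0" d="M455 279l-2 0 0 14-17 45-8 49-5 12-18 16-4 7-24 69-21 35 1 2 171-1 0-190-14-4-19-12-12-12-10-16z"/><path data-sink="17 73" data-exterior="1" d="M102 16l-86 1 1 150 10 0 22-7 30-13 31-10 7-6-4-22-14-30 4-44z"/>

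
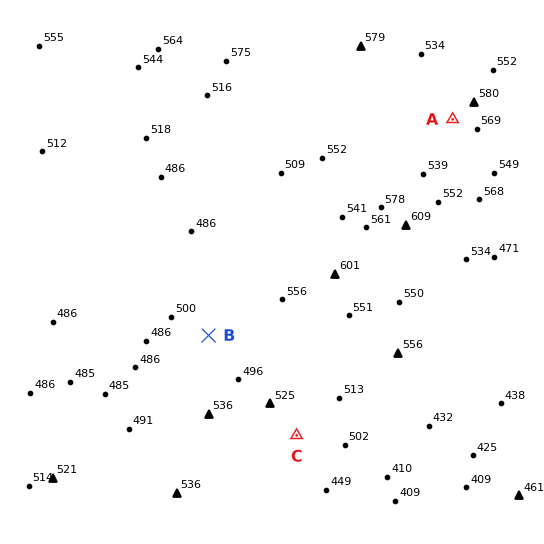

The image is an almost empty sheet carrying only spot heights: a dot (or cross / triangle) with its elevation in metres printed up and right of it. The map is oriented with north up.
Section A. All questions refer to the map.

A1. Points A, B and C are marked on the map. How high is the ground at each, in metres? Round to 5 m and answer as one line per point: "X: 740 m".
A: 555 m
B: 485 m
C: 495 m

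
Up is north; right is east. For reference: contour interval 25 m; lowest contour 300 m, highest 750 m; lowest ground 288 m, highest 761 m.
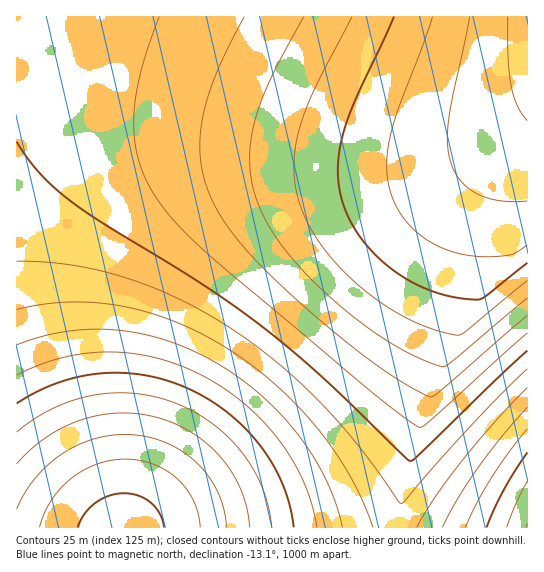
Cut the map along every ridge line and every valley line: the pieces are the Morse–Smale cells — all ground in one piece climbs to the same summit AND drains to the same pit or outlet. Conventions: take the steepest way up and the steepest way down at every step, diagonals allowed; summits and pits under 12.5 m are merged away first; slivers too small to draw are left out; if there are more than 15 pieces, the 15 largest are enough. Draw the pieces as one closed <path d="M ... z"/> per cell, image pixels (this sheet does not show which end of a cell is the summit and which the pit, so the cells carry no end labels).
<path d="M527 16l-511 1 1 511 380-1 3-24 13-60 30-89 6-27 20-102 10-27 10-21 39-52z"/><path d="M527 125l-38 52-10 21-10 27-26 129-19 53-16 58-9 46-1 17 130-1z"/>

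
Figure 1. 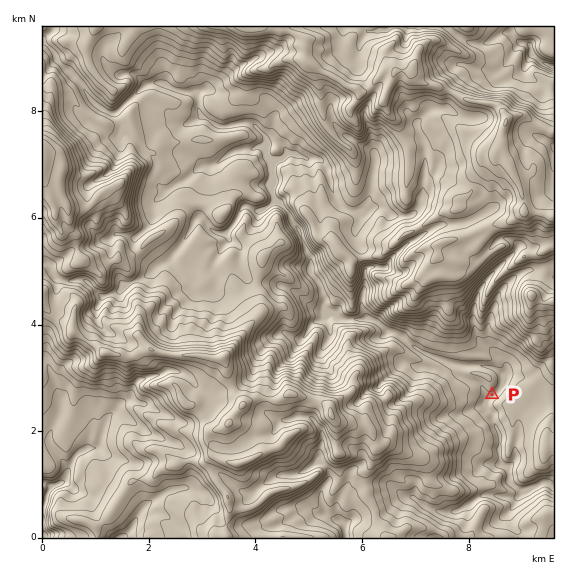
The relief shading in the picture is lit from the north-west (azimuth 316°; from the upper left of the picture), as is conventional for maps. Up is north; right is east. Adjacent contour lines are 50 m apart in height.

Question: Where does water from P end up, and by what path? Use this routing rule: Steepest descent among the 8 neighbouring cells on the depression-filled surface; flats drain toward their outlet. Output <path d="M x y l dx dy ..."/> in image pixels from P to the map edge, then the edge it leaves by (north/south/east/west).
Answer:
<path d="M492 395l0 1-4 3 0 10 4 4 1 8 7 12 0 31 9 8 3 12 7 5 4 0 5-2 4 0 1-2 7 0 1-1 10 0 2 1"/>
exit: east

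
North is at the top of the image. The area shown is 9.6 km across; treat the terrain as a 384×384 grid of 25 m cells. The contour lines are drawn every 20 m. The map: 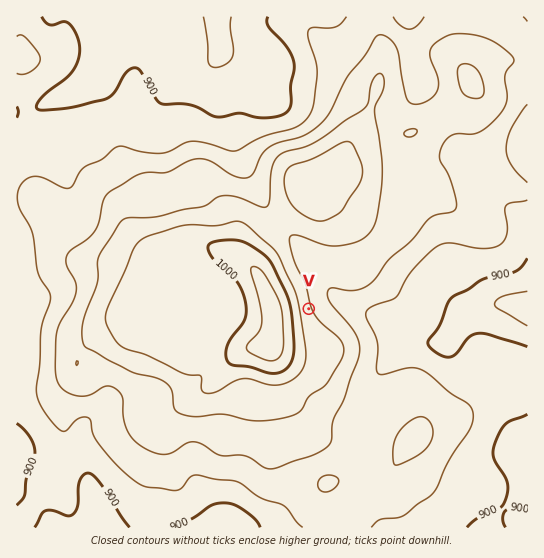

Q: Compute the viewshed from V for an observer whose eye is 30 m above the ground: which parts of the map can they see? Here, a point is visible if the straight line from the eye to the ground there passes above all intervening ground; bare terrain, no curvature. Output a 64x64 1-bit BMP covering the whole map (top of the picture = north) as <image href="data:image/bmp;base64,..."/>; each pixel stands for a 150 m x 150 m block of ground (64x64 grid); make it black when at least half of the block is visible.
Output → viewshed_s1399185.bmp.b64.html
<image width="64" height="64" href="data:image/bmp;base64,Qk0+AgAAAAAAAD4AAAAoAAAAQAAAAEAAAAABAAEAAAAAAAACAAATCwAAEwsAAAIAAAAAAAAA////AAAAAAAAAAAAAAAAAwAAAAAAAAABAAAAAAAAAAAAAAAAAAAAAAAAAAAOAAAAAAAAAAfGAAAAAAAAB/8AAAAAAAAH/4AAAAAAAAP/gAAAAAAAA//AAAAAAAAD/+AAAAAAAAH/8AAAAAAAAH/4AQAAAAAAH/8DAAAAAAAP/4cAAAAAAAf/7wAAAAAAB///AAAAAAAD//8AAAAAAgP//wAAAAAGA///AAAAAA8D//8AAAAAP4f//wAAAAB/z///AAAAAH////8AAAAAf////wAAAAB///H/AAAAAH//8P8AAAAAf//w/wAAAAD/////AAAAAP////8AAAAA/////wAAAAH/////AAAAAf////8AAAAA/////AAAAAD////8AAAAAH////gAAAAA////+AAAAAD////wAAAAAf///+AAAAAB////gAAAAAD///4BAAAAAP/7/AMAAAAAf/C8DwAAAAAH8DwcAAAAAAPAfBAAAAAAAAD+MAAAAAAAAP/gAAAAAAAA//AAAAAAAAD/8AAAAAAAAP/wAAAAAAAAD/gAAAAAAAAH+AAAAAAAAAfxAAAAAAAAA+AAAAAAAAADwAAAAAAAAAPAAAAAAAAAA4AAAAAAAAAHAAAAAAAAAAYAAAAAAAAAAAAAAAAAAAAAAAAAAAAAAAAAAAAAAAAAAAAAAAAAAAAAAA=="/>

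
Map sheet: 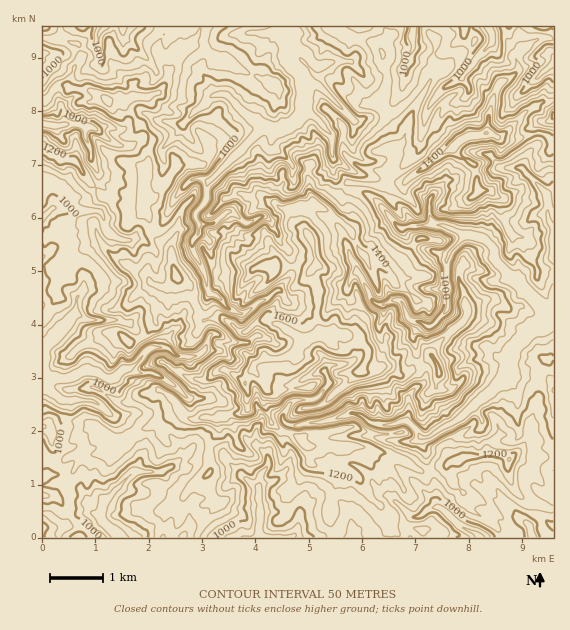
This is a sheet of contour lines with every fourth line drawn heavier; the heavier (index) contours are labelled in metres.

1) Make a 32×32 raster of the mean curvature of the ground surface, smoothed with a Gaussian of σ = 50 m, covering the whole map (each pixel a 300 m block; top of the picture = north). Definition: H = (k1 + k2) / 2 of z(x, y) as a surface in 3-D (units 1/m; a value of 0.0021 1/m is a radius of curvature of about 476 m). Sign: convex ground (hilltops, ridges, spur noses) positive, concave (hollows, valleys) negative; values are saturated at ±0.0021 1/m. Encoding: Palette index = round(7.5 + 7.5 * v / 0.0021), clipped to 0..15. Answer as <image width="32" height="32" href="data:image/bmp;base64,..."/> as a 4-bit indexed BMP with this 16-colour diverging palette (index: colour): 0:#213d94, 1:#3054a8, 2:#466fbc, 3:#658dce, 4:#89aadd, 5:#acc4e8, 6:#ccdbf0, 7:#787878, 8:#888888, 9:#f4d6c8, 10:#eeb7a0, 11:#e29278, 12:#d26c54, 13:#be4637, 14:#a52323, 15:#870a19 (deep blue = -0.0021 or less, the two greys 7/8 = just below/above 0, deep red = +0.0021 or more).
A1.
<image width="32" height="32" href="data:image/bmp;base64,Qk12AgAAAAAAAHYAAAAoAAAAIAAAACAAAAABAAQAAAAAAAACAAATCwAAEwsAABAAAAAAAAAAlD0hAKhUMAC8b0YAzo1lAN2qiQDoxKwA8NvMAHh4eACIiIgAyNb0AKC37gB4kuIAVGzSADdGvgAjI6UAGQqHAIuoJViIZWSEZ5Z5jMtEqyvIY6uqlqmimVqWe1JguoR5SVZZZ6ackrpWdqWKSMlZp5p4ZMmbpWJ5dol4lWtWW1mIiLQ0NsVYg8mGiIuMhntneHipS3Si5kbJvMp1msubdzmLmol0Zmaqu6h20QiTpLaKygRore3DpCACBAuCR9S1oSDLmMEx1MB9tXpbiEKFl2ruG+kNheep5bl4YNvGRZd3EWBY9+6bamCLzZrGiYWJb4esCAAjvKultceV5XRlq0WszaSfE3Aou6uZhq1FhlizUzGqKq9v6mepqTAJ6YZmum28WXmAYLFpaDMP8PmKhrg3WKqdBq4IbEs5xmDmlUipZli16Tao5MqwyYzxuVSaiXbZpcCrqcSKg+eXMPYptKd8MWnAWYeFyFlobfpDPcWoinyV4mlHK9Z9dgIARXiFRmKIpcHxZ6yLeYCPbsZ4c3drh6sPD9yhx2VKtgi+65FV1HaokAhqdMV4ibxzWnconrK6w93QWWT5CmdW9coia+J8Q5SiyipKbHTLo39zujs0Inm4O5m1Q5Ozd6R33qx5ppa4RoGZNahKk1iIdlpHxcWu3Nt5I4ipSEupXRs30I59h0lpd2eZ6FiaOkiyOPwIeJKmaJWbqHOUVIs3nDd6o1XCtXipiYaWWIebg5ayPKKqo6V5aYVFZou5eaPKaWh8"/>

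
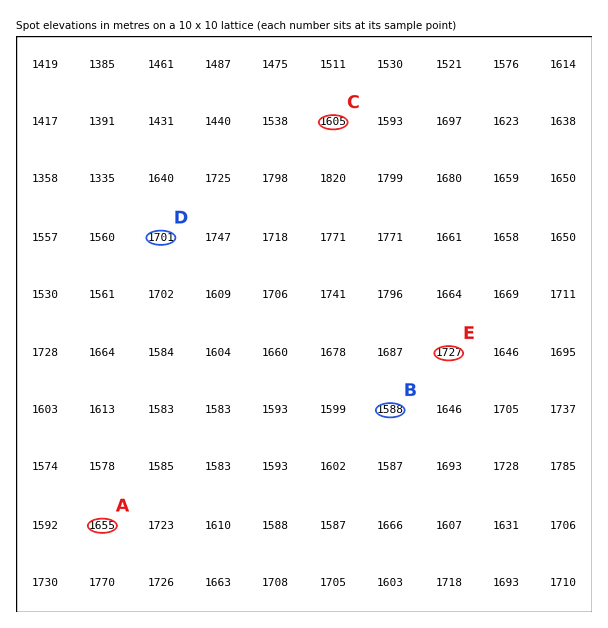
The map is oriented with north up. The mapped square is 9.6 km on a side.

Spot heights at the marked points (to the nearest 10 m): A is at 1650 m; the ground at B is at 1590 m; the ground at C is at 1610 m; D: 1700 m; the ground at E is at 1730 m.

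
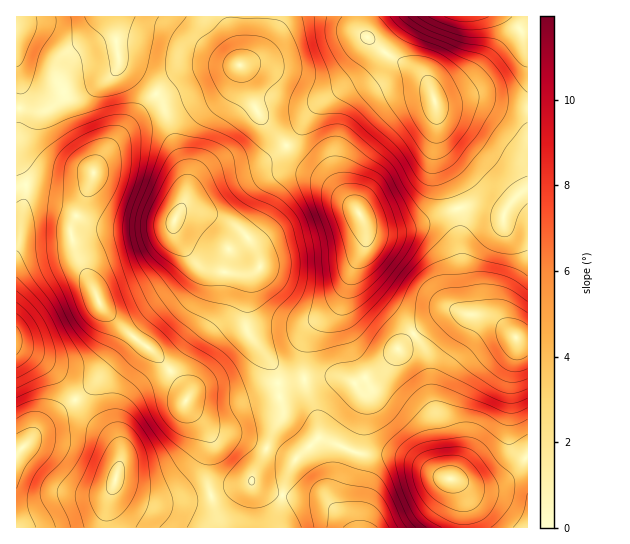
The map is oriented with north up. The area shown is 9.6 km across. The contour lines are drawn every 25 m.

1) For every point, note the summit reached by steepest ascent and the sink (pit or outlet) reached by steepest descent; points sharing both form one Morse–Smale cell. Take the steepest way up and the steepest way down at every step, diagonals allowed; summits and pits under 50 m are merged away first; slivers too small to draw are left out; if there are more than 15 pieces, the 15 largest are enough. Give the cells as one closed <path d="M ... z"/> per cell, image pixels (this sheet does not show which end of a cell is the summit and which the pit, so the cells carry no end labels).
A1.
<path d="M157 95l-17 15-43 53-14 40-12 24 2 18 27 60 29 28 24 18 15 16 17 23 0 12 3 5 26 25 5 3 20 2 27 11 9-21 6-9 2-12-4-11-3-24-7-12-22-29-2-15 4-32 6-10-16 2-36-7-12-11-14-19-4-13 12-26 2-21-23-72z"/><path d="M457 311l-12 1-24 16-21 18-18 22-25 15-26-7-26 3 0 7 12 31 2 21 39 15 35 2 12 2 34 19 12 3 10 15 3 11 1 23 62 0 1-189-13-2-21-18-13-4-14 0z"/><path d="M383 51l-10 18-7 7-19 9-30 20-30 41 18 18 20 13 32 33 8 15 8 4 16 2 17-3 57-21 22 1 18 7 12-18 8-6 5-1 0-83-26-2-24-6-40 5-3-2-6-17-10-13z"/><path d="M286 145l-23 16-13 4-25 3-22 9-14 14-16 34 4 13 24 29 38 8 17-4-4 4-3 8-4 32 2 15 25 33 7 18 14 0 11-3 0-27 4-14 5-10 24-21 16-39 12-22 0-18-8-17-32-33-20-13z"/><path d="M527 191l-4 0-10 8-10 16-18-7-22-1-21 6-23 11-20 5-21 2-11-4-2-4 0 22-12 22-8 23-8 16-24 21-5 10-4 14 0 27 27-2 26 7 25-15 24-28 24-19 19-10 38 5 11 5 17 16 12 2z"/><path d="M134 337l-41 48-17 14 5 10 34 32 5 10 0 14-12 37-1 25 116 1-8-19-8-28 0-18 4-12 0-13-10-16-14-16 0-13-12-18-22-24z"/><path d="M90 181l-12 8-25 0-16-4-15 0-6 4 0 158 34 21 10 10 15 22 18-15 40-48-33-32-27-60-2-18 12-24z"/><path d="M361 16l-104 1-2 29-6 11-9 9 5 12 3 15 8 17 9 13 21 22 10-10 11-18 10-12 30-20 19-9 14-18 3-7-18-16z"/><path d="M509 16l-147 0-1 9 4 10 17 16 32 17 11 10 10 24 3 2 40-5 24 6 25 2 1-74-5-1z"/><path d="M322 439l-4 0-21 18-10 20-4 19 31 1 11 3 18 17 7 11 114-1 0-22-3-11-10-15-12-3-34-19-12-2-35-2z"/><path d="M75 400l-24 17-30 32-5 2 1 77 90-1 1-25 12-37 0-14-5-10-34-32z"/><path d="M239 65l-30 2-26 5-27 22 8 12 12 41 9 23 1 29 7-13 17-13 15-5 25-3 13-4 22-15-29-36z"/><path d="M119 63l-3 7-10 10-24 12-19 5-16 12-16 2-12-2 0 42 5 12 7 8 22 4 32 0 8-2 14-23 49-56-18-17-13-8z"/><path d="M110 16l-94 1 0 52 4 14-1 25 12 3 16-2 16-12 19-5 24-12 10-10 3-5 0-11-4-27z"/><path d="M230 16l-119 0 5 18 3 28 6 7 13 8 17 16 22-17 14-7 48-4 0-12z"/>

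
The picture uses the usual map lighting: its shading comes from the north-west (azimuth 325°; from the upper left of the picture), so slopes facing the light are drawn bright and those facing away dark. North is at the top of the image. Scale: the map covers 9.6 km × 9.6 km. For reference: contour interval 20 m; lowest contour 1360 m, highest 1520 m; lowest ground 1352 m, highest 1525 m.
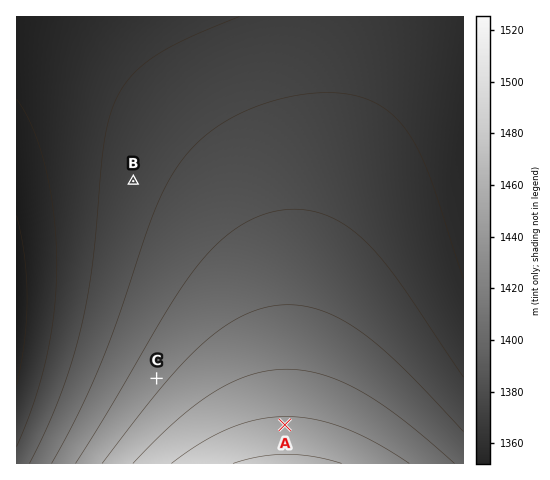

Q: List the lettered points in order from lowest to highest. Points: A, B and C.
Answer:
B C A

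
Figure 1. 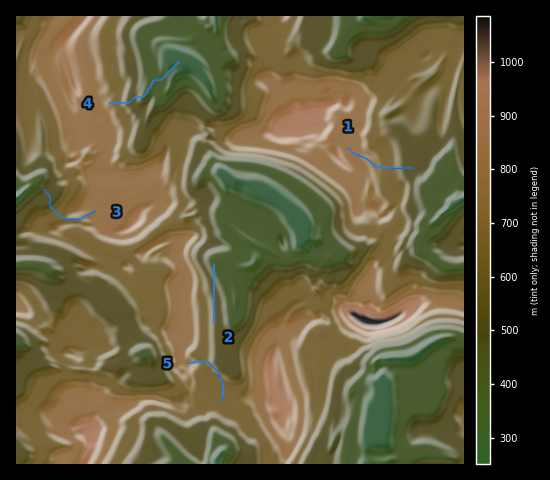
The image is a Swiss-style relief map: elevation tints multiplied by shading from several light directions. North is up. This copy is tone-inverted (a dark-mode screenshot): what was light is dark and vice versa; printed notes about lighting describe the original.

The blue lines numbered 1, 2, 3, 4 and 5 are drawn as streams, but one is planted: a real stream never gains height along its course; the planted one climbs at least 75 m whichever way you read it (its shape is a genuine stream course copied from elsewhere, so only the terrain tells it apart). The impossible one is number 5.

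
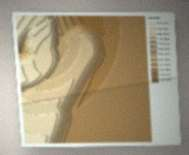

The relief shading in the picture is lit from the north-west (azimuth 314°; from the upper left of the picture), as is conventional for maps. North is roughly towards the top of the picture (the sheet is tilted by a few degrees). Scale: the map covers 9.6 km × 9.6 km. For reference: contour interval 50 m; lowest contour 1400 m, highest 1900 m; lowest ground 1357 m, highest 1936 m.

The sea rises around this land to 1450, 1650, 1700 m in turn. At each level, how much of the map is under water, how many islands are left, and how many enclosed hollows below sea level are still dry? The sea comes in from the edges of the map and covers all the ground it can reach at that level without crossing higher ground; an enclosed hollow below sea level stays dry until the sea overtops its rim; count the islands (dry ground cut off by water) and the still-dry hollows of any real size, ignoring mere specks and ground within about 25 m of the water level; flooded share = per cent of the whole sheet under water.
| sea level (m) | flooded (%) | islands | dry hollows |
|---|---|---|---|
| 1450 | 10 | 0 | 0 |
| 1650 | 66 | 0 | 0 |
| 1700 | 74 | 0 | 0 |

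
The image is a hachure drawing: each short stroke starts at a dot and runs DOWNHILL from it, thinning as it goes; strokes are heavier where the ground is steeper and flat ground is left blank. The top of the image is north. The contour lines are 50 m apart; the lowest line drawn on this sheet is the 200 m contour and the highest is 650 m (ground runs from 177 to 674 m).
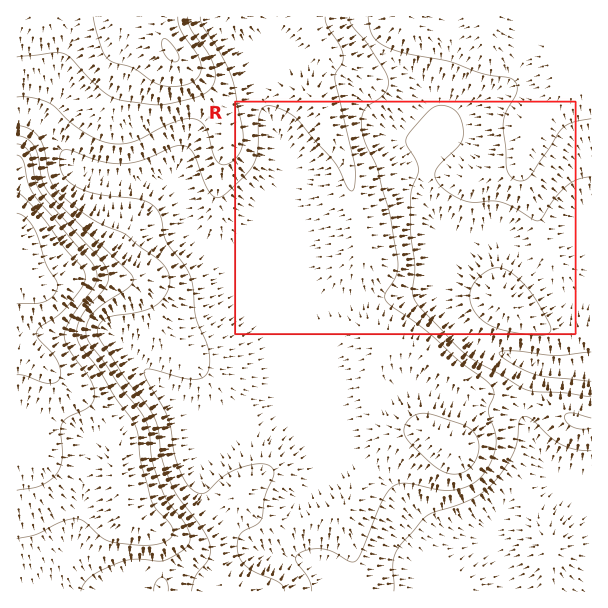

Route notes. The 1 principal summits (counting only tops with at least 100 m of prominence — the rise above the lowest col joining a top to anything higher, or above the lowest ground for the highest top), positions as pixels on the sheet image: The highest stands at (170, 51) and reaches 554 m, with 173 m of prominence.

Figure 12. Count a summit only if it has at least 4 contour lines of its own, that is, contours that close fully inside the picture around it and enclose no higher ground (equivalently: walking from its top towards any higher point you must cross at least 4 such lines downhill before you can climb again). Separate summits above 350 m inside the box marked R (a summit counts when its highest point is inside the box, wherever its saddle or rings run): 0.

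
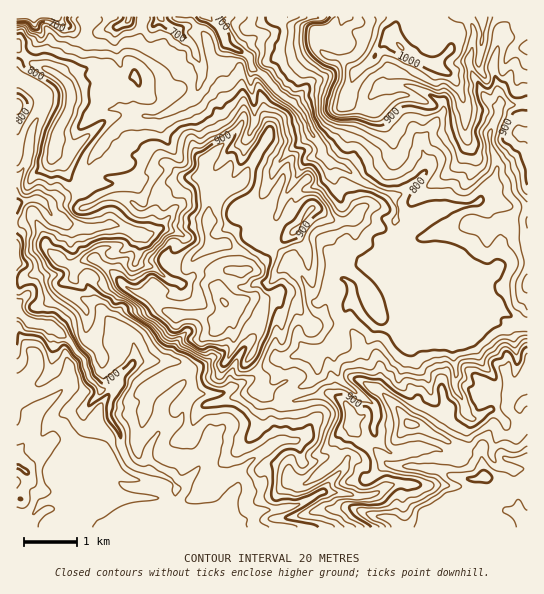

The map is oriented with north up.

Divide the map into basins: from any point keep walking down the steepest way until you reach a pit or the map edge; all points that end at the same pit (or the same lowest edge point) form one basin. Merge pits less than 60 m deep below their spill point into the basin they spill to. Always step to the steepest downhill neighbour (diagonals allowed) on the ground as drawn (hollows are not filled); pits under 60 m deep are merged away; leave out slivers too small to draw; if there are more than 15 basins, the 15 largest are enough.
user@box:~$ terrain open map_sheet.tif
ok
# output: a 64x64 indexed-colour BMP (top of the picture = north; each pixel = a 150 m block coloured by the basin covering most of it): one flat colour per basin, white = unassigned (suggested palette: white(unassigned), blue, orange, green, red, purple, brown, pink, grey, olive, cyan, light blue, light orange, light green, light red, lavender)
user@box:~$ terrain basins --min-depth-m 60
<image width="64" height="64" href="data:image/bmp;base64,Qk12CAAAAAAAAHYAAAAoAAAAQAAAAEAAAAABAAQAAAAAAAAIAAATCwAAEwsAABAAAAAAAAAA////ALR3HwAOf/8ALKAsACgn1gC9Z5QAS1aMAMJ34wB/f38AIr28AM++FwDox64AeLv/AIrfmACWmP8A1bDFABERERERERERERERERERERERERERERERERERERERERERERERERERERERERERERERERERERERERERERERERERERERERERERERERERERERERERERERERERERERERERERERERERERERERERERERERERERERERERERERERERERERERERERERERERERERERERERERERERERERERERERERERERERERERERERERERERERERERERERERERERERERERERERERERERERERERERERERERERERERERERERERERERERERERERERERERERERERERERERERERERERERERERERERERERERERERERERERERERERERERERERERERERERERERERERERERERERERERERERERERERERERERERERERERERERERERERERERERERERERERERERERERERERERERERERERERERERERERERERERERERERERERERERERERERERERERERERERERERERERERERERERERERERERERERERERERESIREREREREREREREREREREREREREREREREREREREREiIiEREREREREREREREREREREREREREREREREREREREiIiIREREREREREREREREREREREREREREREREREREREiIiIiIhEREREREREREREREREREREREREREREREREREiIiIiIiIRESIREREREREREREREREREREREREREREREiIiIiIiIiIiIhERERERERERERERERERERERERERERESIiIiIiIiIiIiEREREREREREREREREREREREREREREREiIiIiIiIiIiIREREREREREREREREREREREREREREREiIiIiIiIiIiIhERERERERERERERERERERERERERERESIiIiIiIiIiIiERERERERERERERERERERERERERERERIiIiIiIiIiIiIREREREREREREREREREREREREREREREiIiIiIiIiIiIRERERERERERERERERERERERERERERESIiIiIiIiIiIREREREREREREREREREREREREREREREREiIiIiIiIiIiEREREREREREREREREREREREREREREREiIiIiIiIiIiIRERERERERERERERERERERERERERERESIiIiIiIiIiIiERERERERERERERERERERERERERERESIiIiIiIiIiIiIRERERERERERERERERERERERERERERIiIiIiIiIiIiIhERERERERERERERERERERERERERERIiIiIiIiIiIiIiEREREREREREREREREREREREREREREiIiIiIiIiIiIiIRERERERERERERERERERERERERERIiIiIiIiIiIiIiIhEREREREREREREREREREREREREREiIiIiIiIiIiIiIiERERERERERERERERERERERERERESIiIiIiIiIiIiIiIRERERERERERERERERERERERERESIiIiIiIiIiIiIiIhERERERERERERERETMxERERERESIiIiIiIiIiIiIiIiERERERERERERERERMzMREiIhERIiIiIiIiIiIiIiIiIREREREREREREREREzMzEiIiIREiIiIiIiIiIiIRERERERERERERERERERETMzMzIiIiEiIiIiIiIiIiIhERERERERESIRERIhERERMzMzMyIiIiIiIiIiIiIiIiERERERERERIiIiIiIREREzMzMzIiIiIiIiIiIiIiIiERERERERERIiIiIiIhERETMzMzMyIiIiIiIiIiIiIiIREREREREREiIiIiIiIhETMzMzMzIiIiIiIiIiIiIiIhEREREREREiIiIiIiIiMzMzMzMzMyIiIiIiIiIiIiIiIRERERERESIiIiIiIiMzMzMzMzMzIiIiIiIiIiIiIiIhERERERESIiIiIiIiMzMzMzMzMzMyIiIiIiIiIiIiIiERERERERIiIiIiIiMzMzMzMzMzMzMyIiIiIiIiIiIiIREREREREiIiIiIiIzMzMzMzMzMzMzMyIiIiIiIiIiIRERERERESIiIiIiIjMzMzMzMzMzMzMzMiIiIiIiIiIhEREREREREiIiIiIiMzMzMzMzMzMzMzMyIiIiIiIiIiERERERERESIiIiIiIzMzMzMzMzMzMzMzIiIiIiIiIiIREREREREREiIiIiIjMzMzMzMzMzMzMzMyIiIiIiIiIhERERERERESIiIiIiMzMzMzMzMzMzMzMzIiIiIiIiIiERERERERERIiIiIiMzMzMzMzMzMzMzMzMiIiIiIiIiIRERERERERMzIzIiMzMzMzMzMzMzMzMzMzIiIiIiIiIREREREREREzMzMzMzMzMzMzMzMzMzMzMzMiIiIiIiIRERERERERIiMzMzMzMzMzMzMzMzMzMzMzMxIiIiIiIRERERERESIiIzMzMzMzMzMzMzMzMzMzMzMxESIiIhERERERERESIiIiMzMzMzMzMzMzMzMzMzMzEREREiIhERERERERESIiIiIzMzMzMzMzMzMzMzMzMzMRERERIhERERERERERIiIiIiMzMzMzMzMzMzMzMzMzMxEREREREREREREREREiIiIiIzMzMzMzMzMzMzMzMzMRERERERERERERERERESIiIiIjMzMzMzMzMzMzMzMxERERERERERERERERERER"/>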